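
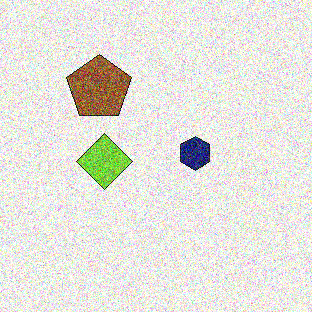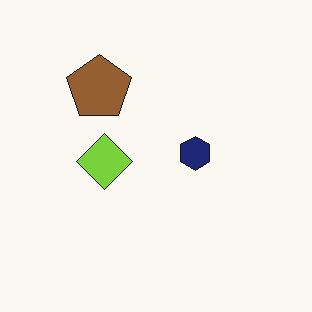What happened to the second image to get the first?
It was degraded with strong gaussian noise.

Random speckle covers the whole image, including the flat background.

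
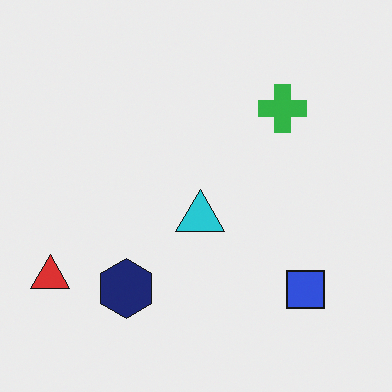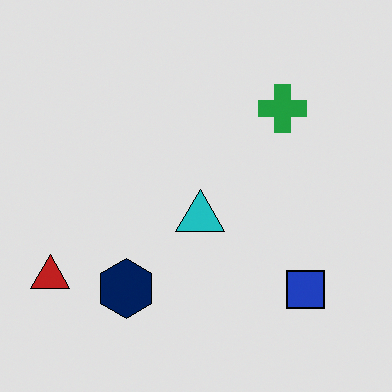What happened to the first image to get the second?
This is the original image moderately posterized.

Each flat color has snapped to a coarser quantized level — most visibly, the near-white background has dropped to a flat grey.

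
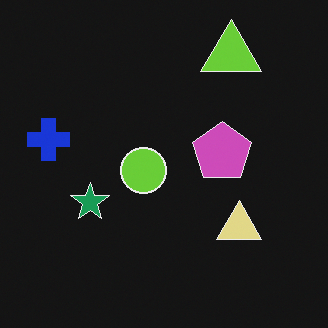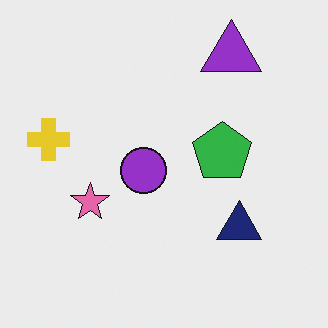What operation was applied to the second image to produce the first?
This is the original image color-inverted (negative).

The light background has become dark and every shape's color is its complement — a photographic negative.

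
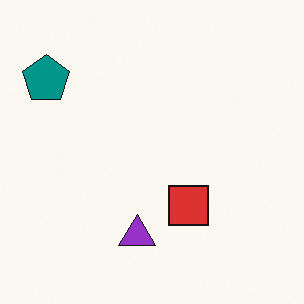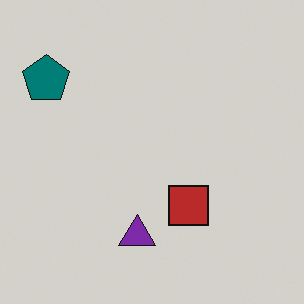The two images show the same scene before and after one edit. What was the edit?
The transformation is: darkened a little.

Every pixel — background and shapes alike — is uniformly darkened.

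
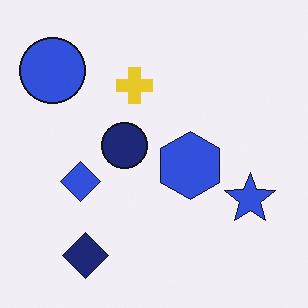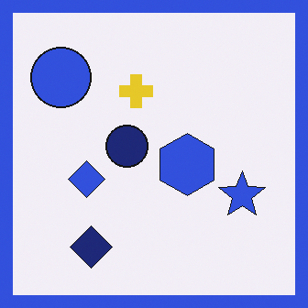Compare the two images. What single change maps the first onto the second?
Framed with a blue border.

A solid blue frame runs around the edge of the second image, with the content slightly shrunk inside it.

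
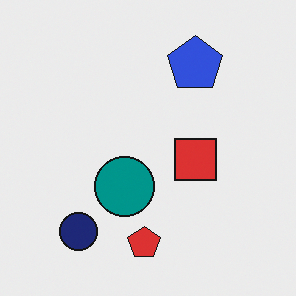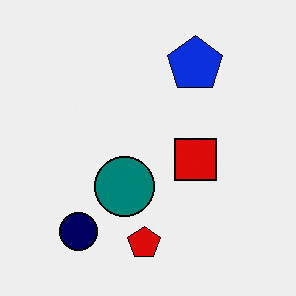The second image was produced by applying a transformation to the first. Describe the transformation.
The image was given slightly increased contrast.

Tones are pushed away from mid-grey across the whole image — a global contrast change.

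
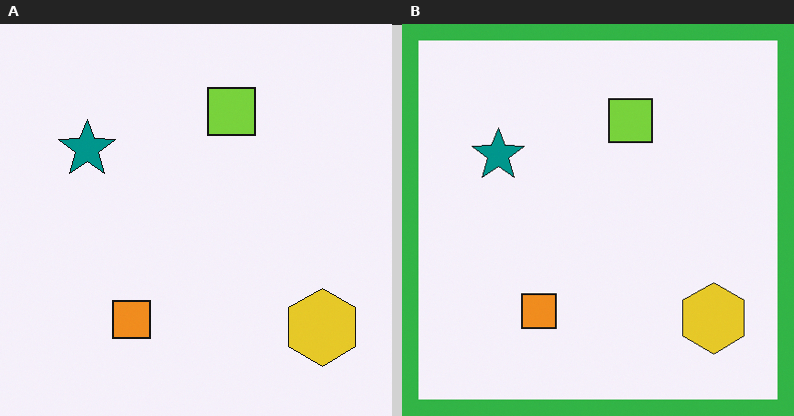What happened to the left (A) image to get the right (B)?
The right (B) image is the left (A) framed with a green border.

A solid green frame runs around the edge of the right (B) image, with the content slightly shrunk inside it.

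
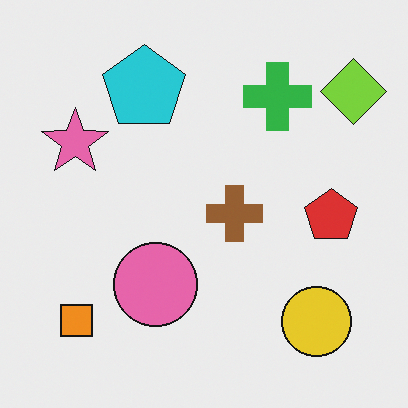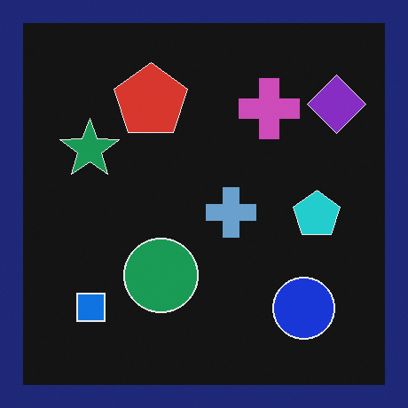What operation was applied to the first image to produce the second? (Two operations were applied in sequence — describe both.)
The image was color-inverted (negative), then framed with a navy border.

The light background has become dark and every shape's color is its complement — a photographic negative. A solid navy frame runs around the edge of the second image, with the content slightly shrunk inside it.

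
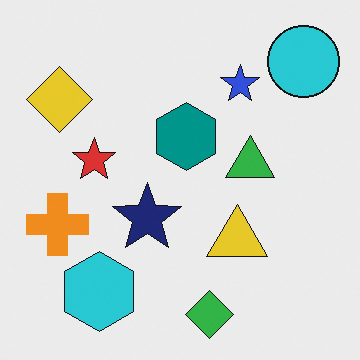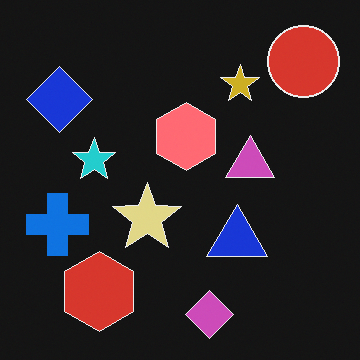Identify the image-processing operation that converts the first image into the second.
The image was color-inverted (negative).

The light background has become dark and every shape's color is its complement — a photographic negative.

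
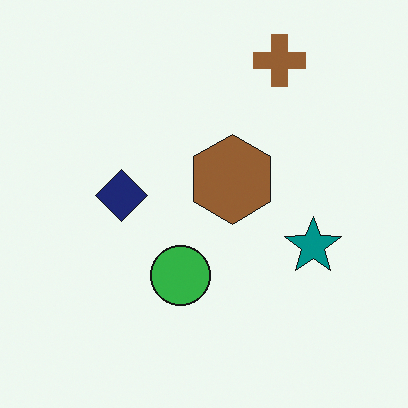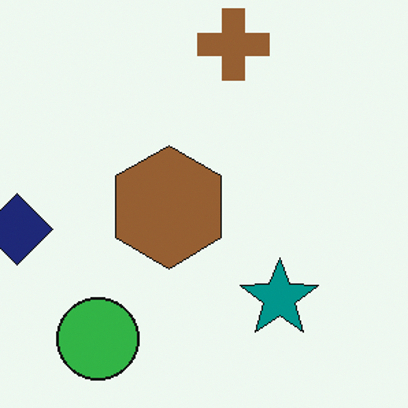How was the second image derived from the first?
The transformation is: cropped to a modestly smaller region and rescaled.

The visible shapes are larger and the field of view is narrower; shapes near the original edges may be partly or wholly outside the frame — a crop-and-rescale.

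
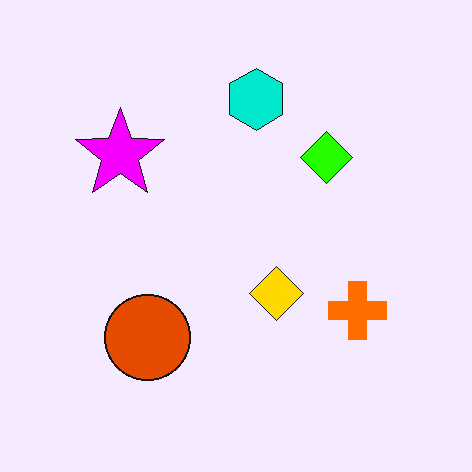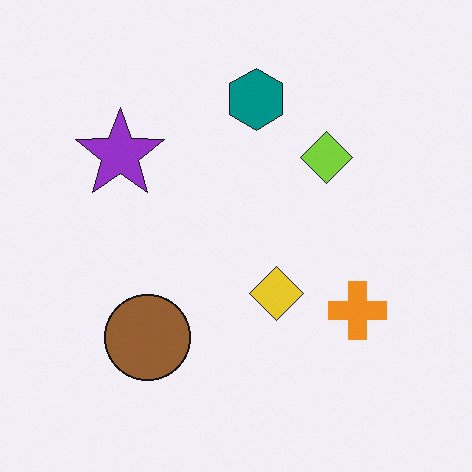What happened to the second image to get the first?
The transformation is: made much more vivid (saturation change).

All colors are more vivid — a global saturation change.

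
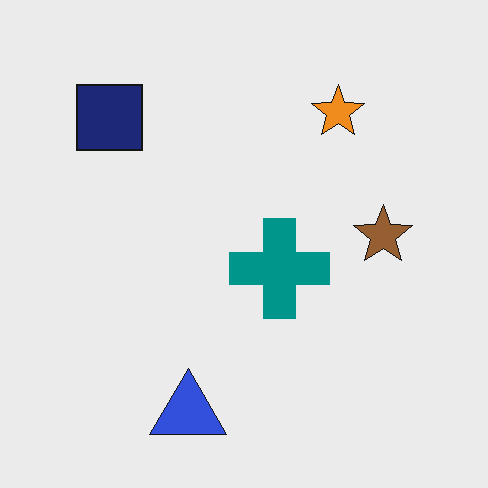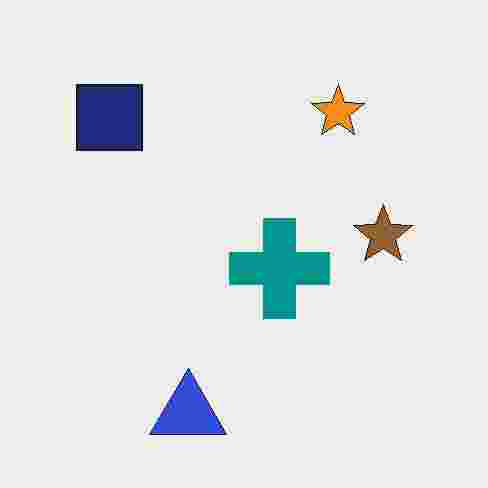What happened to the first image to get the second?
The second image is the first heavily JPEG-compressed with obvious blocking artifacts.

Blocky 8×8 compression artifacts appear around shape edges and the flat background shows ringing — characteristic JPEG degradation.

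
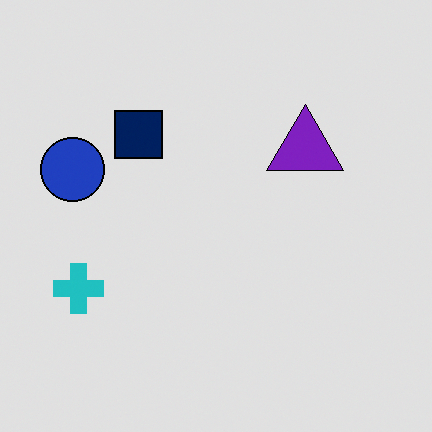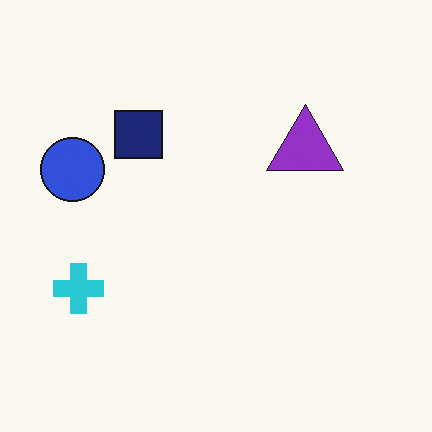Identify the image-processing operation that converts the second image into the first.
The transformation is: posterized to a reduced palette.

Each flat color has snapped to a coarser quantized level — most visibly, the near-white background has dropped to a flat grey.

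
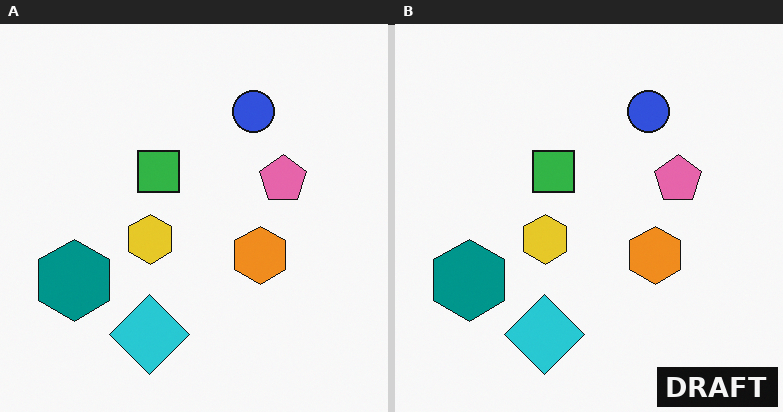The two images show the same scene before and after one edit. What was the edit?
The image was watermarked with the text "DRAFT" in the lower-right corner.

A dark label reading "DRAFT" appears in the lower-right corner.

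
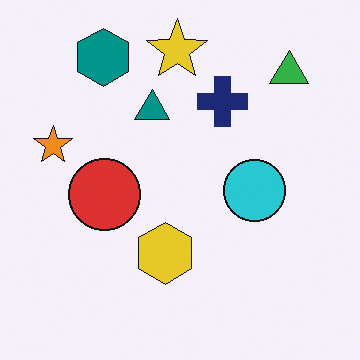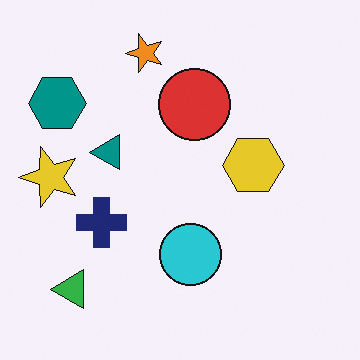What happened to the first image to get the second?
The image was transposed (reflected across the top-left ↔ bottom-right diagonal).

Shapes have swapped their row and column positions — what was in the top-right is now in the bottom-left — a diagonal reflection.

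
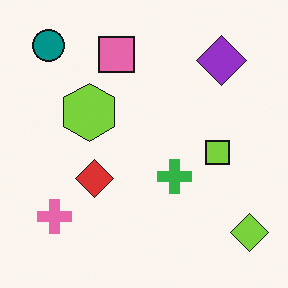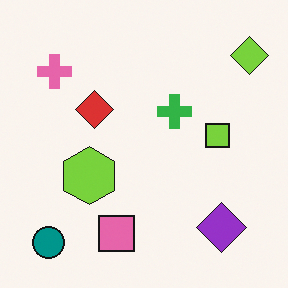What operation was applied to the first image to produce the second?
The image was flipped vertically (top ↔ bottom).

The teal circle is in the top-left of the first image and the bottom-left of the second — shapes on opposite sides of the horizontal midline have swapped in a mirror flip.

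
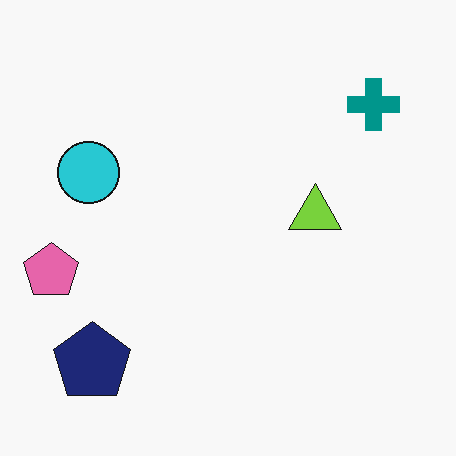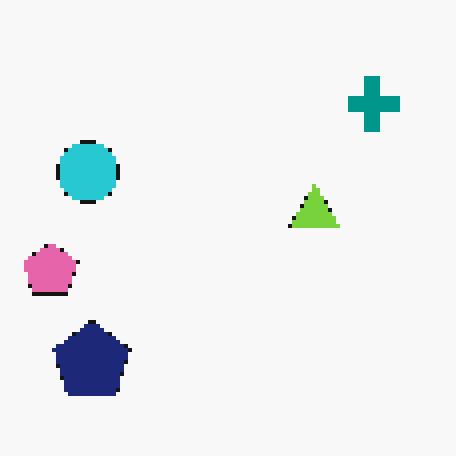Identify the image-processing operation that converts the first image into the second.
The second image is the first mildly pixelated.

Shapes are reduced to large square blocks; fine edges and outlines are lost — a downscale-then-upscale (mosaic) effect.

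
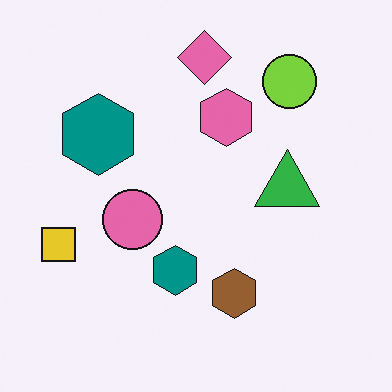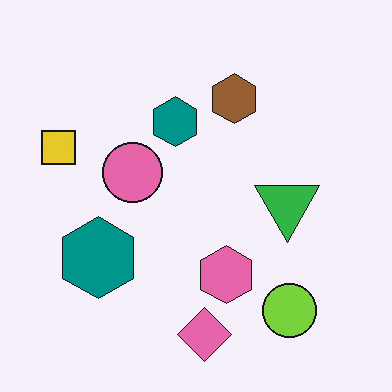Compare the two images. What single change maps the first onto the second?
Flipped vertically (top ↔ bottom).

The pink diamond is in the top of the first image and the bottom of the second — shapes on opposite sides of the horizontal midline have swapped in a mirror flip.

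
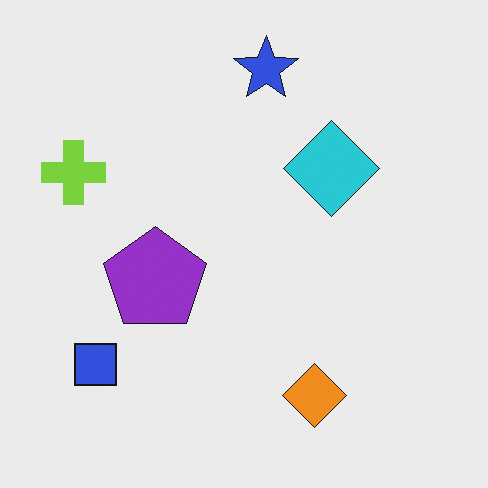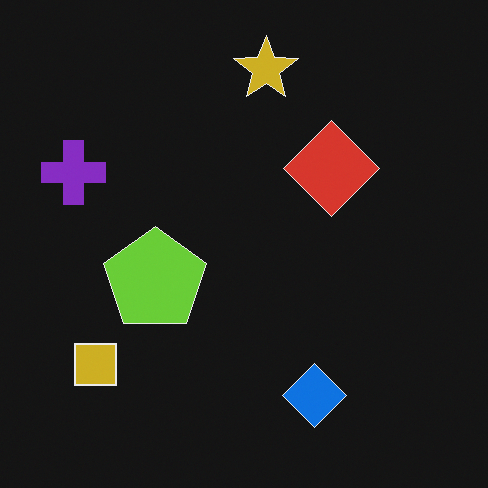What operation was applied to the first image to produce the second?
The transformation is: color-inverted (negative).

The light background has become dark and every shape's color is its complement — a photographic negative.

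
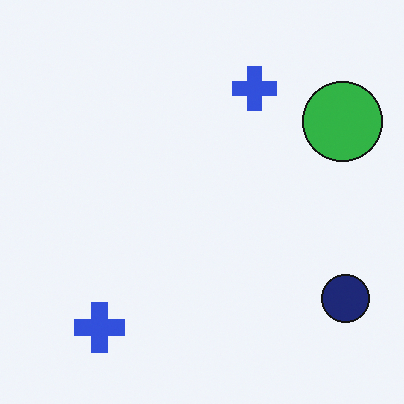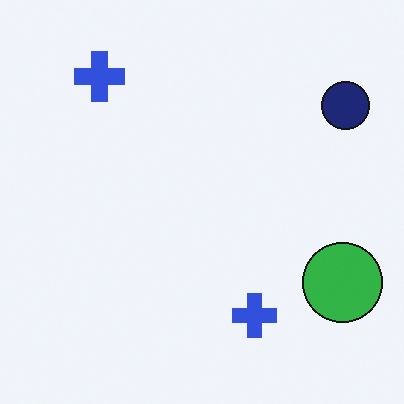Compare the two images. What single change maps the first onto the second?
The second image is the first flipped vertically (top ↔ bottom).

The navy circle is in the bottom-right of the first image and the top-right of the second — shapes on opposite sides of the horizontal midline have swapped in a mirror flip.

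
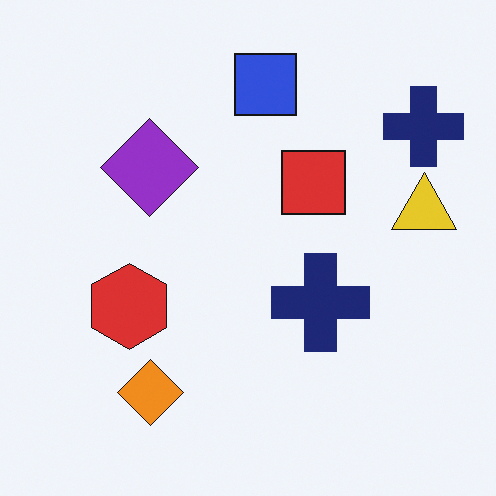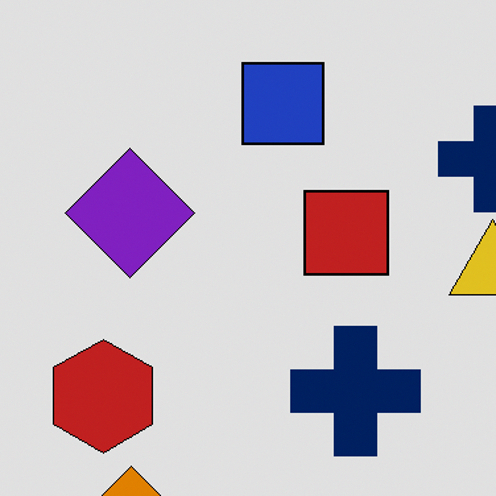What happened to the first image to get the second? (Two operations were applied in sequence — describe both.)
Posterized to a reduced palette, then cropped to a modestly smaller region and rescaled.

Each flat color has snapped to a coarser quantized level — most visibly, the near-white background has dropped to a flat grey. The visible shapes are larger and the field of view is narrower; shapes near the original edges may be partly or wholly outside the frame — a crop-and-rescale.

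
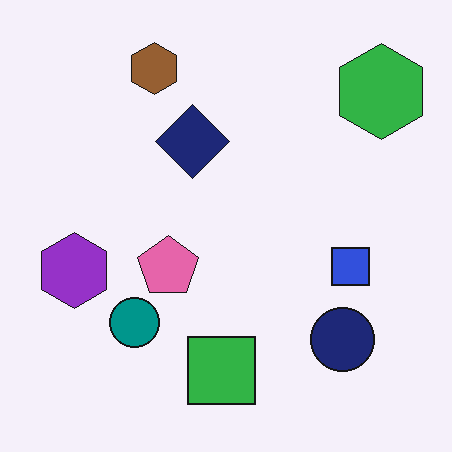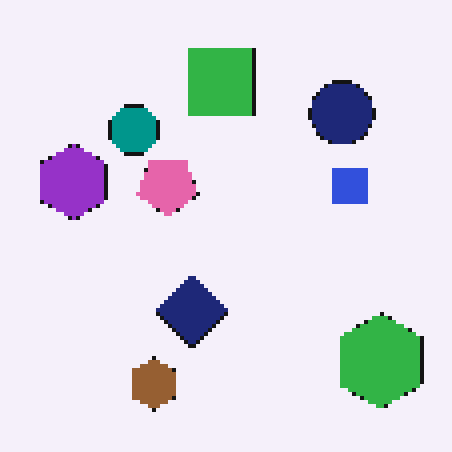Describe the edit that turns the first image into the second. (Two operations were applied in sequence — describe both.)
The transformation is: mildly pixelated, then flipped vertically (top ↔ bottom).

Shapes are reduced to large square blocks; fine edges and outlines are lost — a downscale-then-upscale (mosaic) effect. The brown hexagon is in the top of the first image and the bottom of the second — shapes on opposite sides of the horizontal midline have swapped in a mirror flip.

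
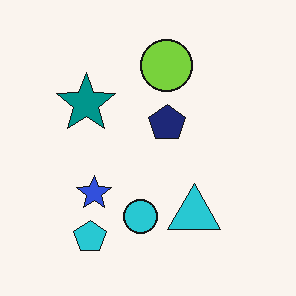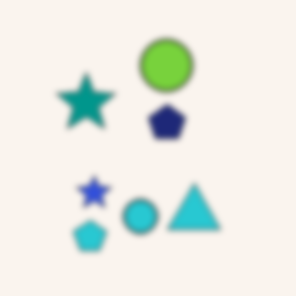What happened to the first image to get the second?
The transformation is: noticeably gaussian-blurred.

Shape edges and outlines are uniformly softened across the whole image.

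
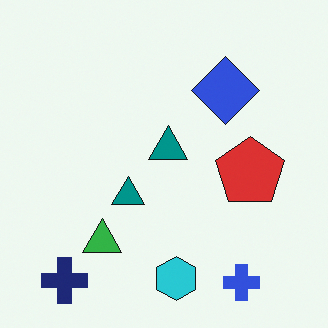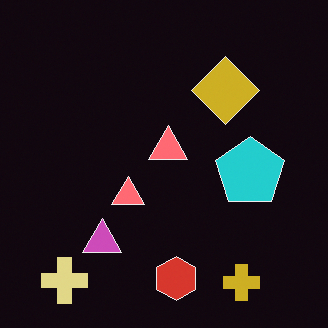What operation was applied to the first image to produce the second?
The image was color-inverted (negative).

The light background has become dark and every shape's color is its complement — a photographic negative.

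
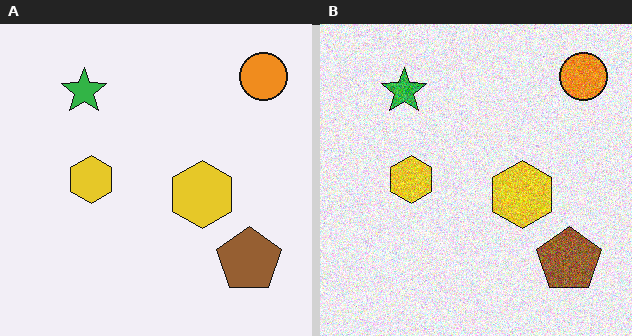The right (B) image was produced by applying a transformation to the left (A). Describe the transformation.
It was degraded with a thick layer of grain.

Random speckle covers the whole image, including the flat background.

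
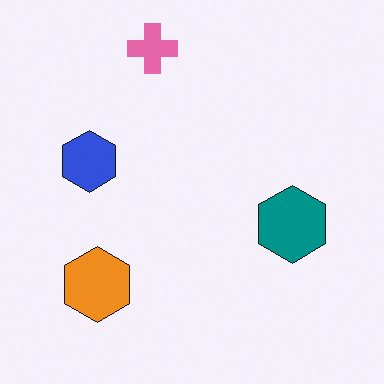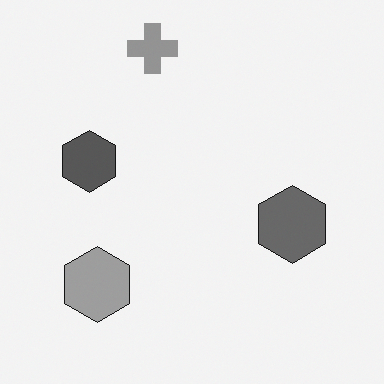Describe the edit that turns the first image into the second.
The transformation is: converted to grayscale.

All color is removed — every shape is now a shade of grey.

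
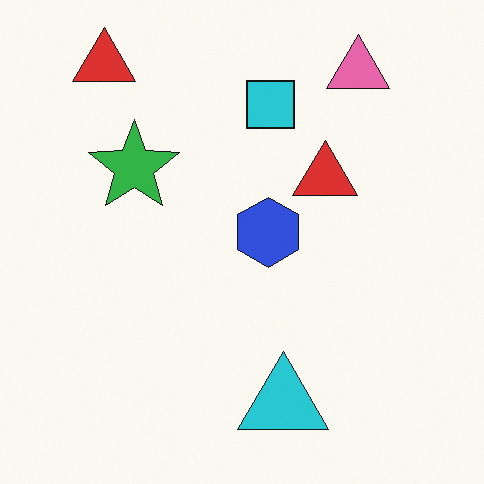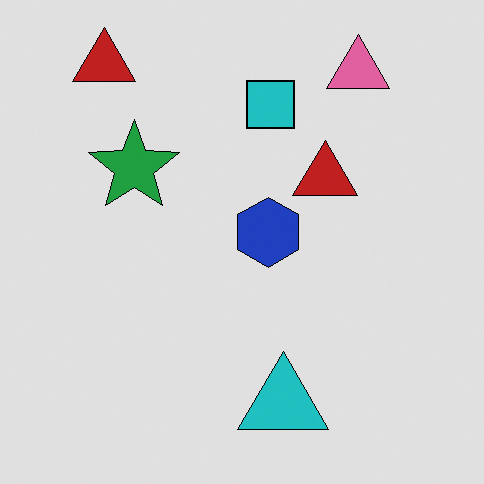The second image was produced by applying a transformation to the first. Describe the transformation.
It was posterized to a reduced palette.

Each flat color has snapped to a coarser quantized level — most visibly, the near-white background has dropped to a flat grey.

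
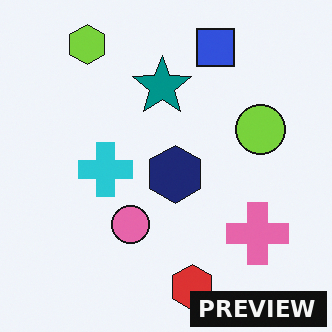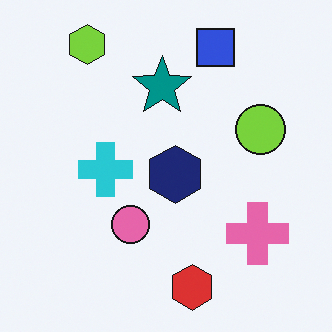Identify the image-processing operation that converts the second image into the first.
Watermarked with the text "PREVIEW" in the lower-right corner.

A dark label reading "PREVIEW" appears in the lower-right corner.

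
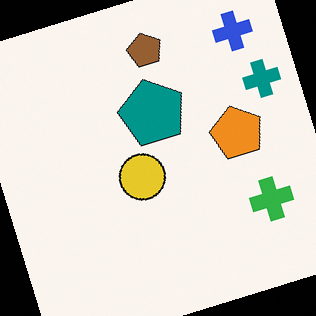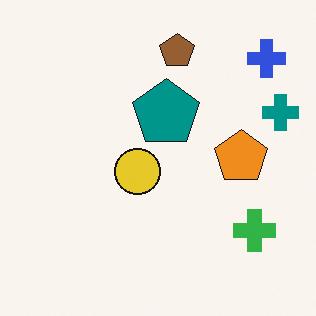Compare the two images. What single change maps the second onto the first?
This is the original image rotated counter-clockwise by a clearly visible amount.

Every shape is tilted by the same angle and the image corners show triangular fill wedges — a whole-image rotation by a non-right angle.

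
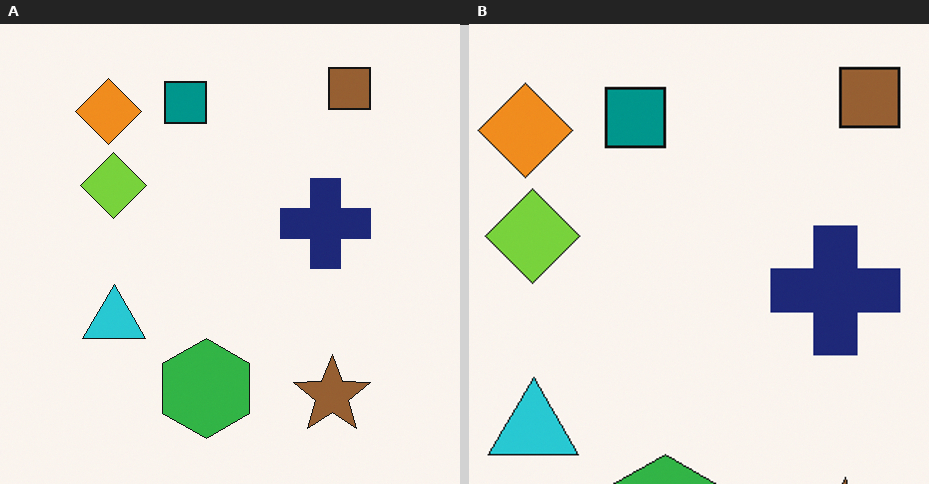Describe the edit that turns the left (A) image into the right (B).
This is the original image cropped to a modestly smaller region and rescaled.

The visible shapes are larger and the field of view is narrower; shapes near the original edges may be partly or wholly outside the frame — a crop-and-rescale.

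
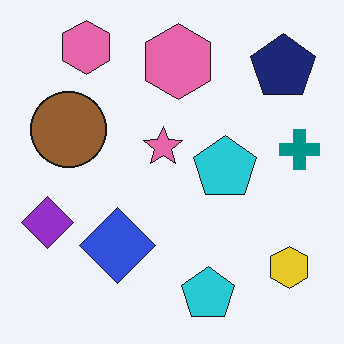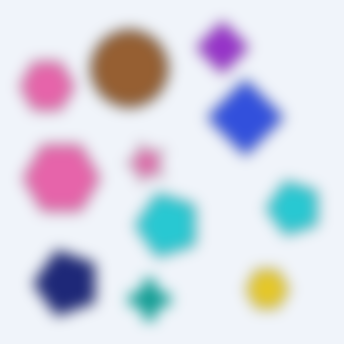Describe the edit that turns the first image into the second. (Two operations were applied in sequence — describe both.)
It was transposed (reflected across the top-left ↔ bottom-right diagonal), then heavily blurred.

Shapes have swapped their row and column positions — what was in the top-right is now in the bottom-left — a diagonal reflection. Shape edges and outlines are uniformly softened across the whole image.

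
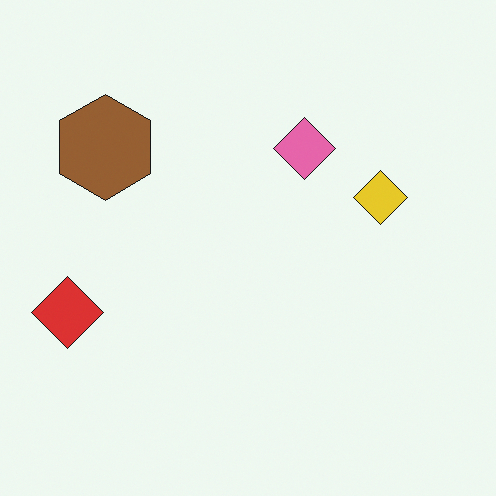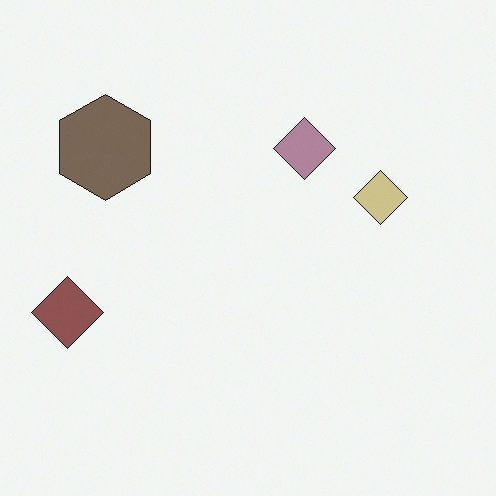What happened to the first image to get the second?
It was heavily desaturated.

All colors are more muted and greyish — a global saturation change.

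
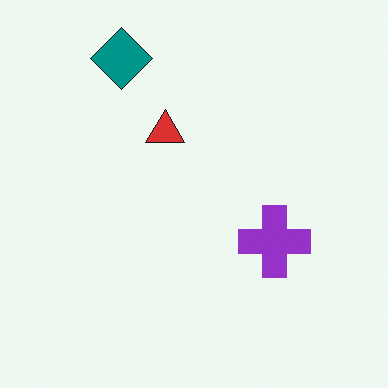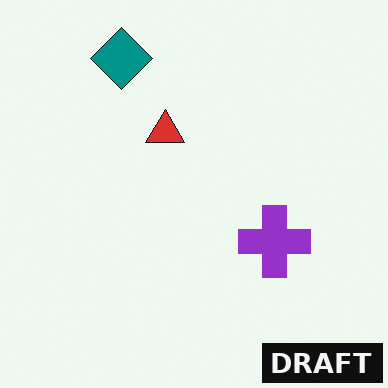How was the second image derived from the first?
The second image is the first watermarked with the text "DRAFT" in the lower-right corner.

A dark label reading "DRAFT" appears in the lower-right corner.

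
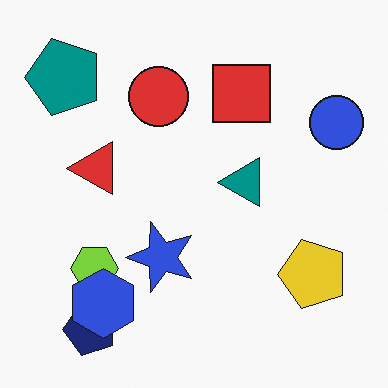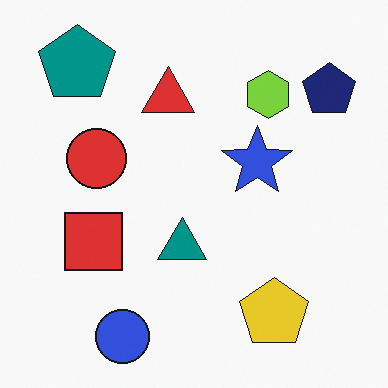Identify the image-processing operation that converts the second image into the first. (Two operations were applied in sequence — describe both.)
Transposed (reflected across the top-left ↔ bottom-right diagonal), then overlaid with an additional blue hexagon.

Shapes have swapped their row and column positions — what was in the top-right is now in the bottom-left — a diagonal reflection. A blue hexagon appears in the first image that is absent from the second.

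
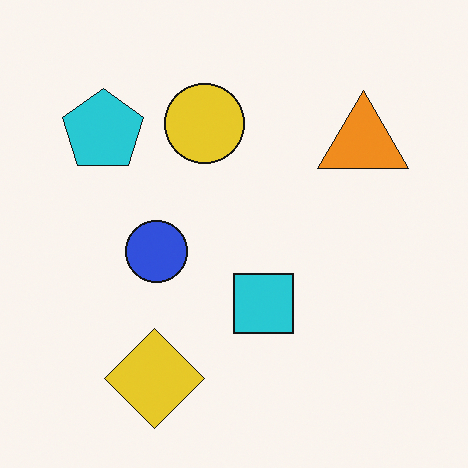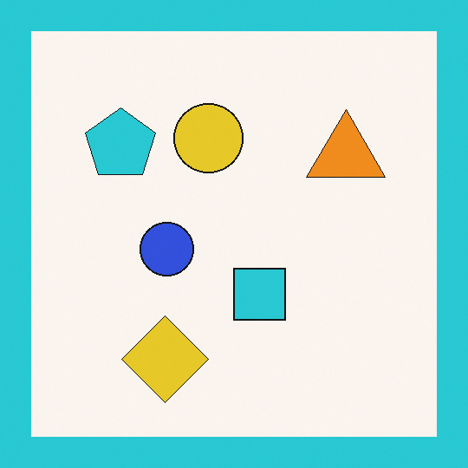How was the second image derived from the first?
The second image is the first framed with a cyan border.

A solid cyan frame runs around the edge of the second image, with the content slightly shrunk inside it.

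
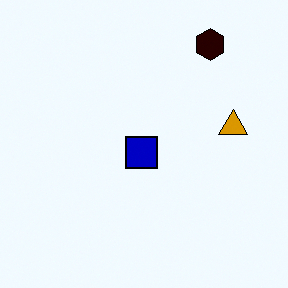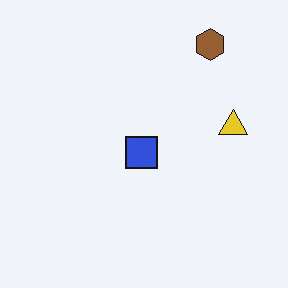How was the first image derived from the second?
This is the original image boosted in contrast.

Tones are pushed away from mid-grey across the whole image — a global contrast change.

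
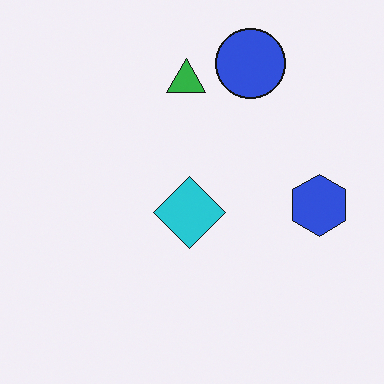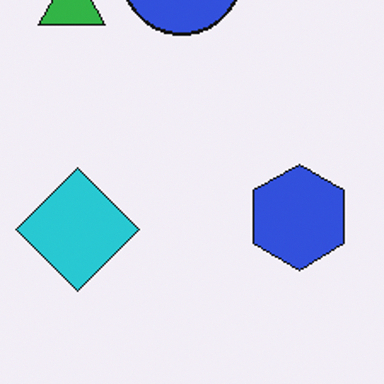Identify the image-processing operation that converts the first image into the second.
The transformation is: cropped to a noticeably smaller region and rescaled.

The visible shapes are larger and the field of view is narrower; shapes near the original edges may be partly or wholly outside the frame — a crop-and-rescale.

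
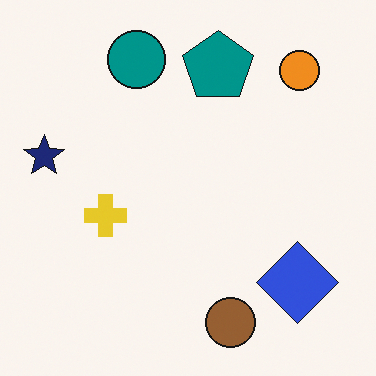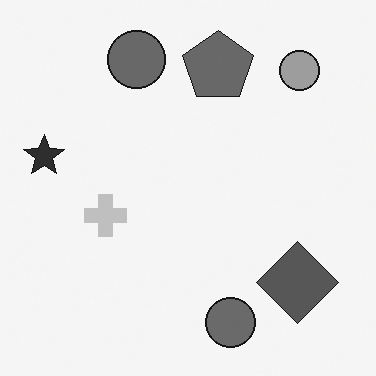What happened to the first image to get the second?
The image was converted to grayscale.

All color is removed — every shape is now a shade of grey.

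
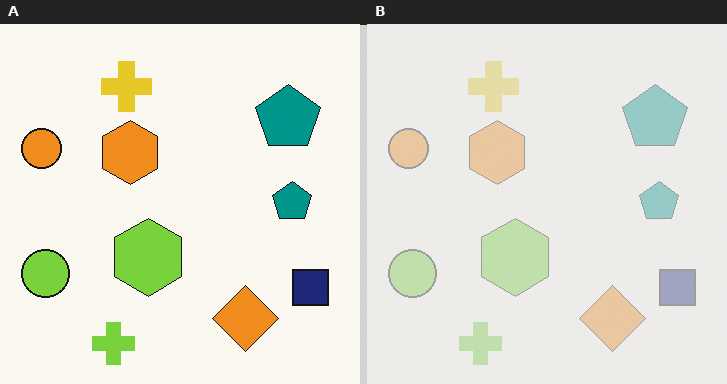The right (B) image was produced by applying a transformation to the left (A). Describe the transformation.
Given much lower contrast.

Tones are pushed toward mid-grey across the whole image — a global contrast change.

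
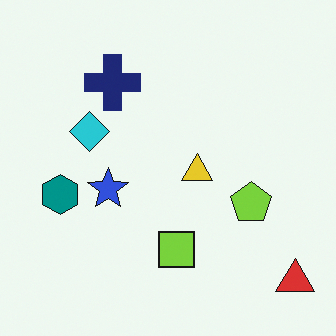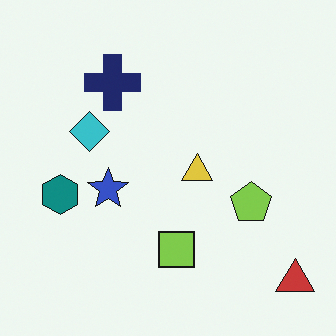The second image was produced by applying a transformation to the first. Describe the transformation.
The transformation is: slightly desaturated.

All colors are more muted and greyish — a global saturation change.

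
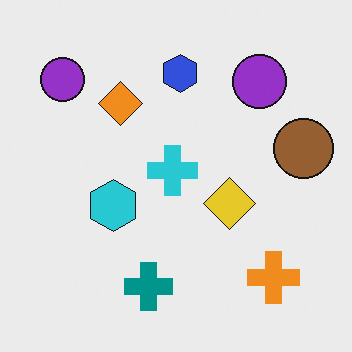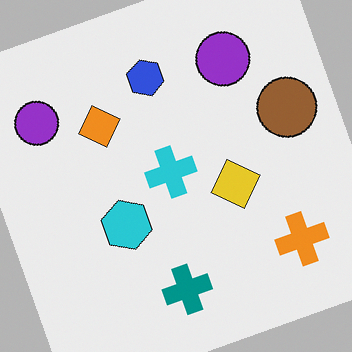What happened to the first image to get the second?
This is the original image rotated counter-clockwise by a moderate amount.

Every shape is tilted by the same angle and the image corners show triangular fill wedges — a whole-image rotation by a non-right angle.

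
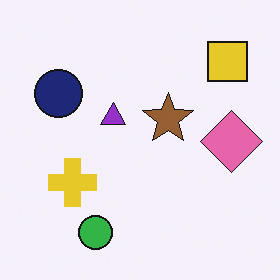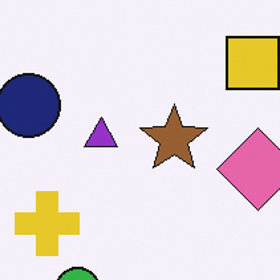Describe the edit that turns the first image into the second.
The transformation is: cropped to a modestly smaller region and rescaled.

The visible shapes are larger and the field of view is narrower; shapes near the original edges may be partly or wholly outside the frame — a crop-and-rescale.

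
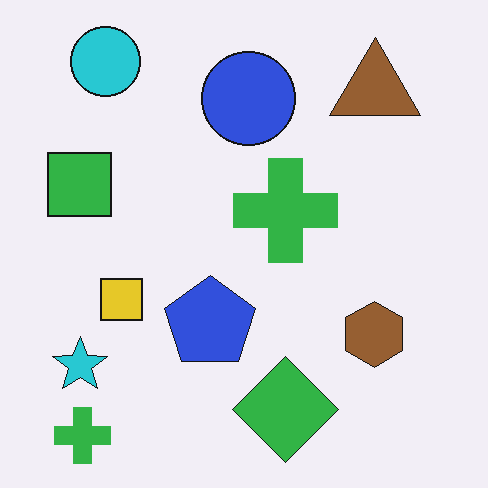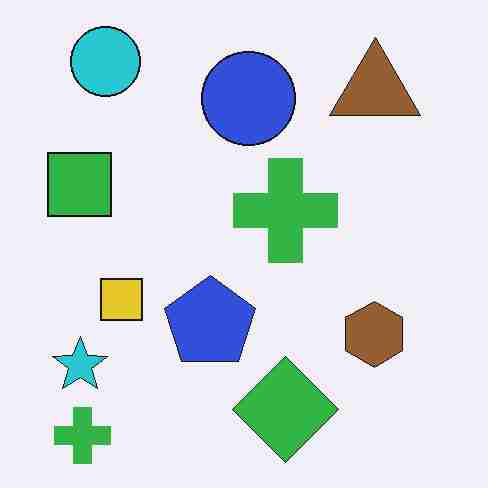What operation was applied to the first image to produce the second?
The second image is the first heavily JPEG-compressed with obvious blocking artifacts.

Blocky 8×8 compression artifacts appear around shape edges and the flat background shows ringing — characteristic JPEG degradation.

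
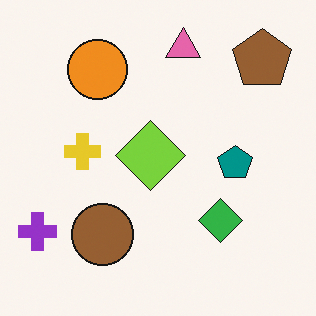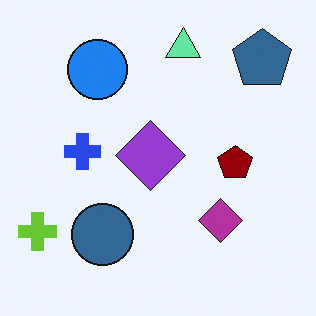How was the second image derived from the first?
This is the original image hue-shifted through roughly half the color wheel.

Every shape's color has rotated by the same amount around the hue wheel — a uniform hue shift.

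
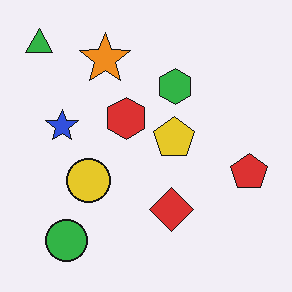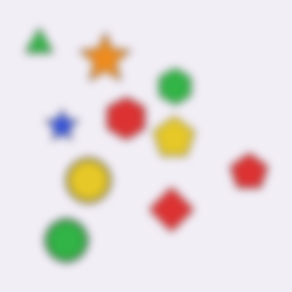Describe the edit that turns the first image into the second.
It was moderately blurred.

Shape edges and outlines are uniformly softened across the whole image.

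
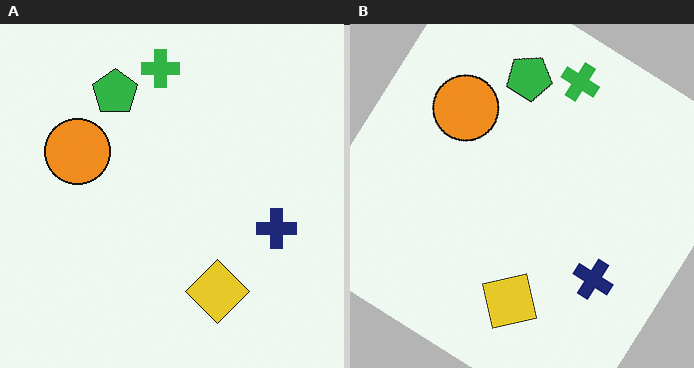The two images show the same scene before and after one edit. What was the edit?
The image was rotated clockwise by a large amount — several tens of degrees.

Every shape is tilted by the same angle and the image corners show triangular fill wedges — a whole-image rotation by a non-right angle.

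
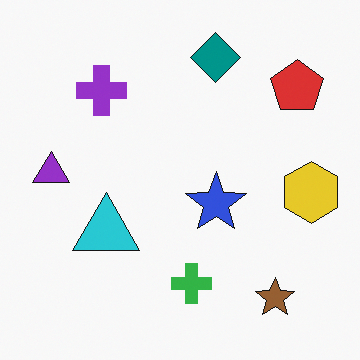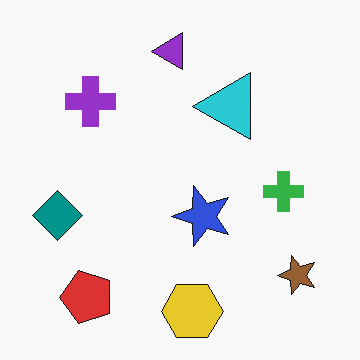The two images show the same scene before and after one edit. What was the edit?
Transposed (reflected across the top-left ↔ bottom-right diagonal).

Shapes have swapped their row and column positions — what was in the top-right is now in the bottom-left — a diagonal reflection.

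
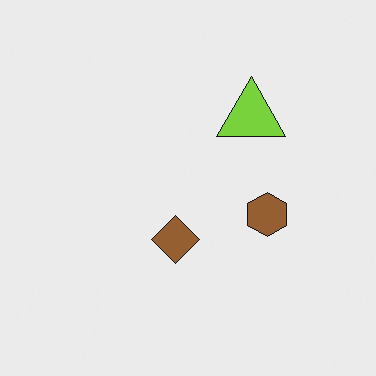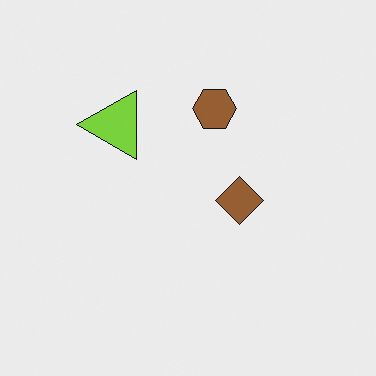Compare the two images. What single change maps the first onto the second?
Rotated 90° counter-clockwise.

The lime triangle sits in the top-right of the first image and the top-left of the second — consistent with a whole-image 90° counter-clockwise rotation.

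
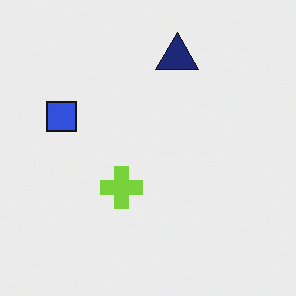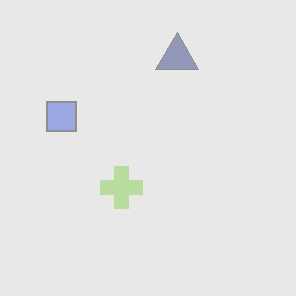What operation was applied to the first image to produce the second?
The image was washed out (contrast reduced).

Tones are pushed toward mid-grey across the whole image — a global contrast change.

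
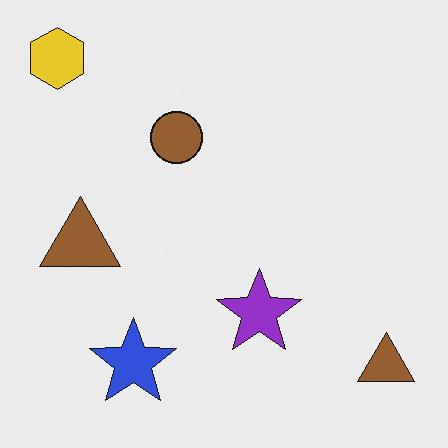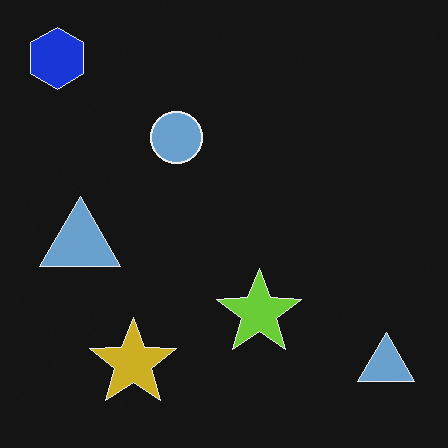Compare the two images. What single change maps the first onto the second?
The second image is the first color-inverted (negative).

The light background has become dark and every shape's color is its complement — a photographic negative.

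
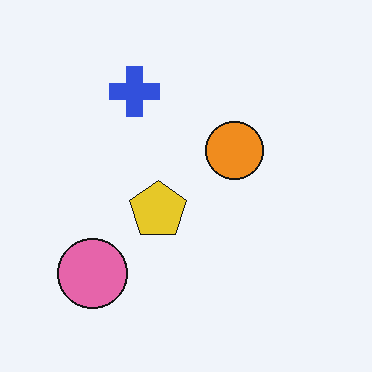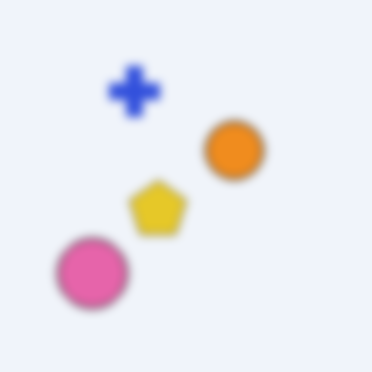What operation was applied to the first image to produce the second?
Moderately blurred.

Shape edges and outlines are uniformly softened across the whole image.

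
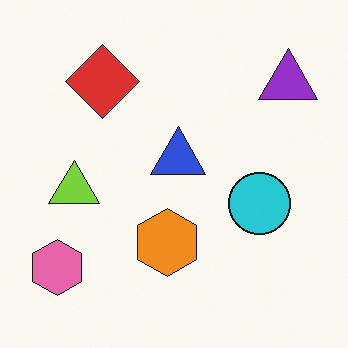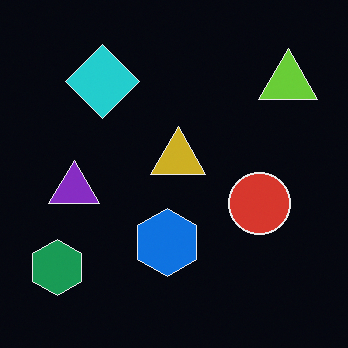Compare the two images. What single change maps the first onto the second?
Color-inverted (negative).

The light background has become dark and every shape's color is its complement — a photographic negative.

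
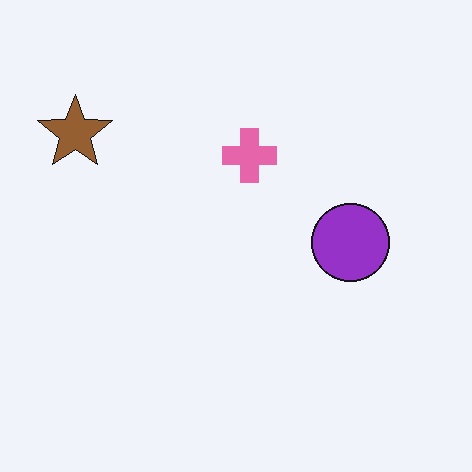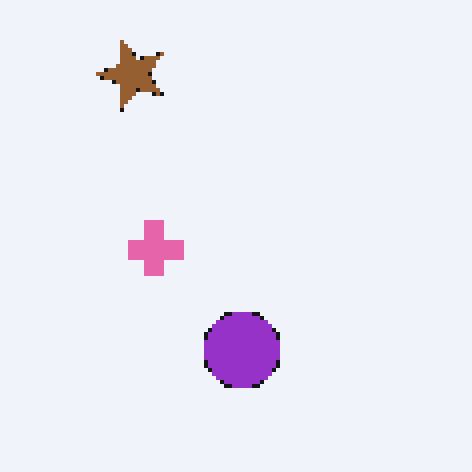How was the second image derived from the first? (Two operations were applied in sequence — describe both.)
The second image is the first mildly pixelated, then transposed (reflected across the top-left ↔ bottom-right diagonal).

Shapes are reduced to large square blocks; fine edges and outlines are lost — a downscale-then-upscale (mosaic) effect. Shapes have swapped their row and column positions — what was in the top-right is now in the bottom-left — a diagonal reflection.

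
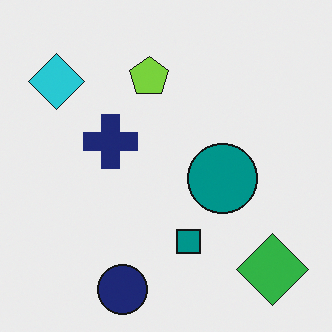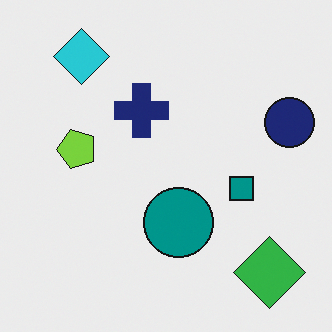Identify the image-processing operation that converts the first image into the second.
It was transposed (reflected across the top-left ↔ bottom-right diagonal).

Shapes have swapped their row and column positions — what was in the top-right is now in the bottom-left — a diagonal reflection.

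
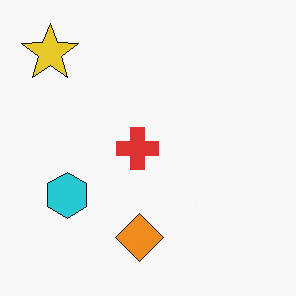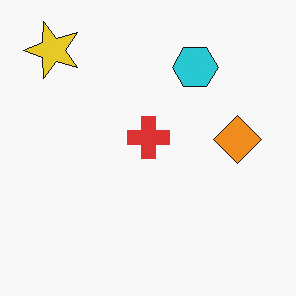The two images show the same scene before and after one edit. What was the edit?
It was transposed (reflected across the top-left ↔ bottom-right diagonal).

Shapes have swapped their row and column positions — what was in the top-right is now in the bottom-left — a diagonal reflection.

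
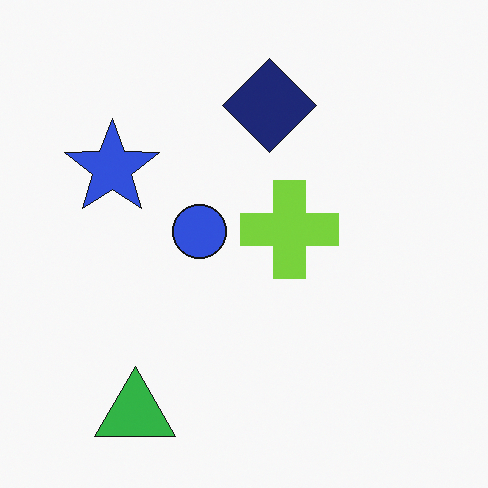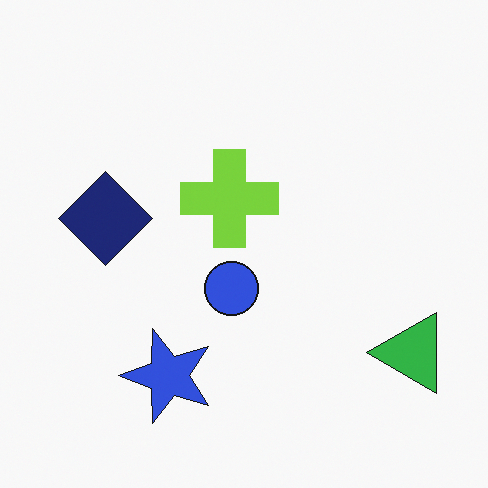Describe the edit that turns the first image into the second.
This is the original image rotated 90° counter-clockwise.

The green triangle sits in the bottom-left of the first image and the bottom-right of the second — consistent with a whole-image 90° counter-clockwise rotation.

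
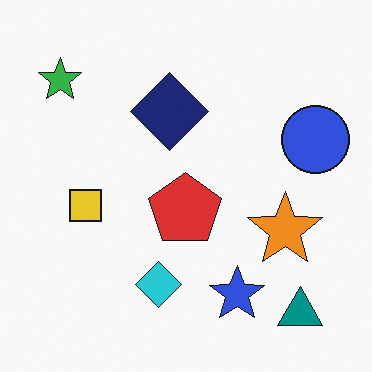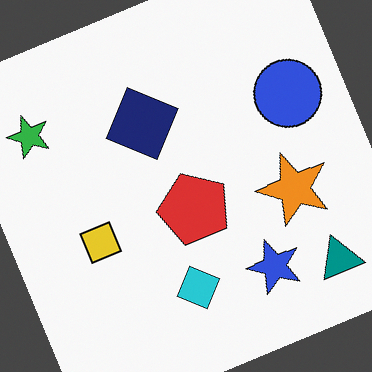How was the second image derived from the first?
Rotated counter-clockwise by a moderate amount.

Every shape is tilted by the same angle and the image corners show triangular fill wedges — a whole-image rotation by a non-right angle.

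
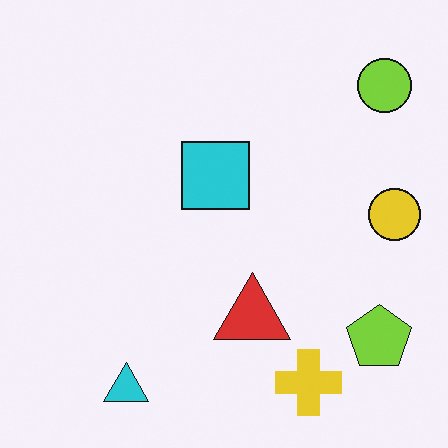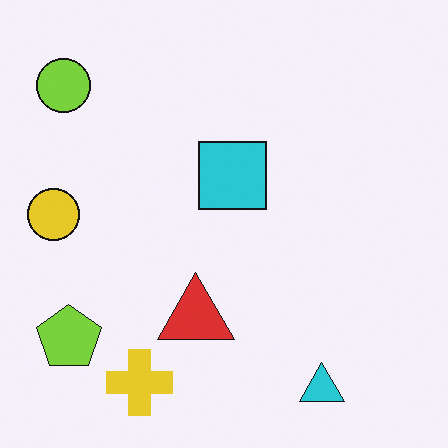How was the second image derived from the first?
Flipped horizontally (left ↔ right).

The yellow circle is in the right of the first image and the left of the second — shapes on opposite sides of the vertical midline have swapped in a mirror flip.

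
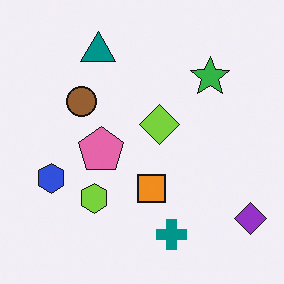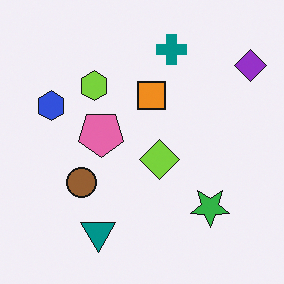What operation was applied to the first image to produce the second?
Flipped vertically (top ↔ bottom).

The teal cross is in the bottom of the first image and the top of the second — shapes on opposite sides of the horizontal midline have swapped in a mirror flip.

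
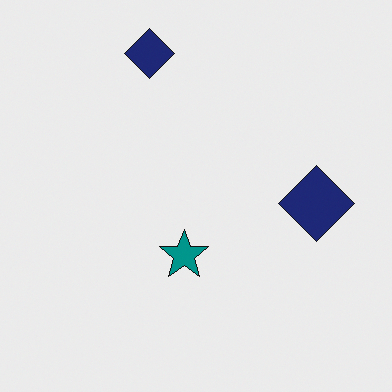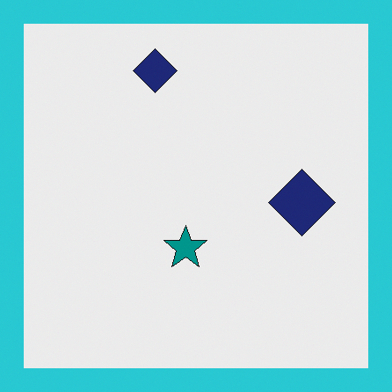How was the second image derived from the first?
The image was framed with a cyan border.

A solid cyan frame runs around the edge of the second image, with the content slightly shrunk inside it.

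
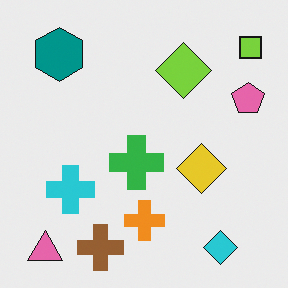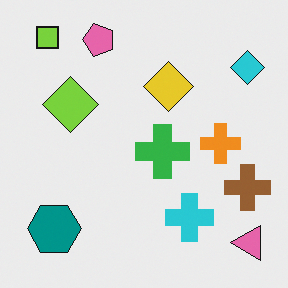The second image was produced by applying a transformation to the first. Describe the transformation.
The transformation is: rotated 90° counter-clockwise.

The pink triangle sits in the bottom-left of the first image and the bottom-right of the second — consistent with a whole-image 90° counter-clockwise rotation.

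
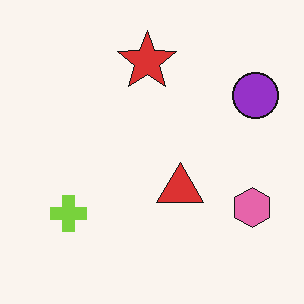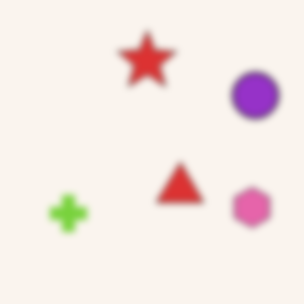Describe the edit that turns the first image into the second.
The transformation is: moderately blurred.

Shape edges and outlines are uniformly softened across the whole image.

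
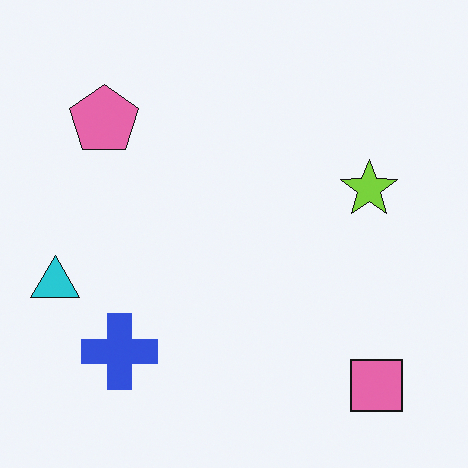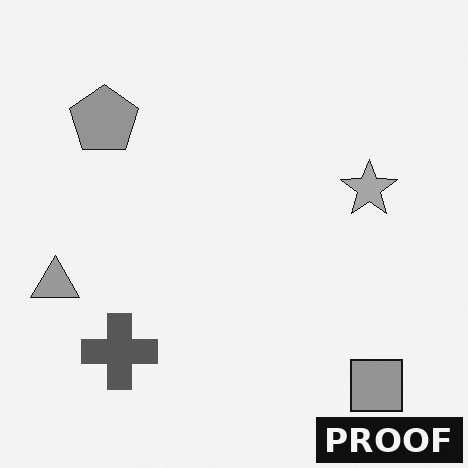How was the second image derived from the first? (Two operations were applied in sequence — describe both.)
It was converted to grayscale, then watermarked with the text "PROOF" in the lower-right corner.

All color is removed — every shape is now a shade of grey. A dark label reading "PROOF" appears in the lower-right corner.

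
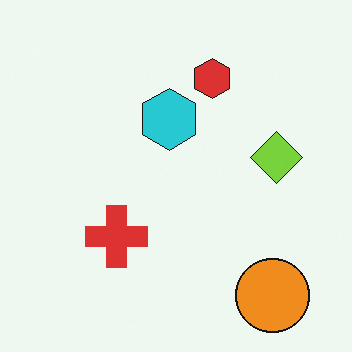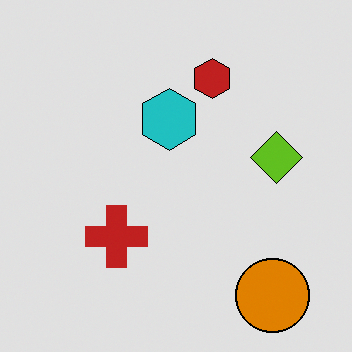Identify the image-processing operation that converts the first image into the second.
The second image is the first moderately posterized.

Each flat color has snapped to a coarser quantized level — most visibly, the near-white background has dropped to a flat grey.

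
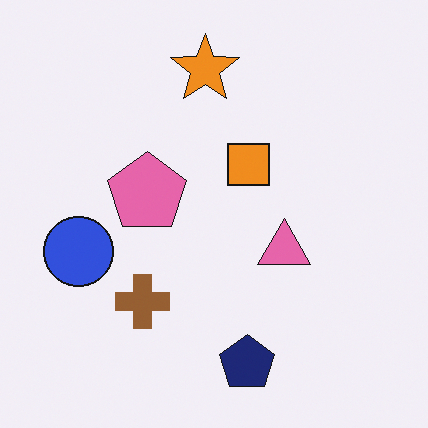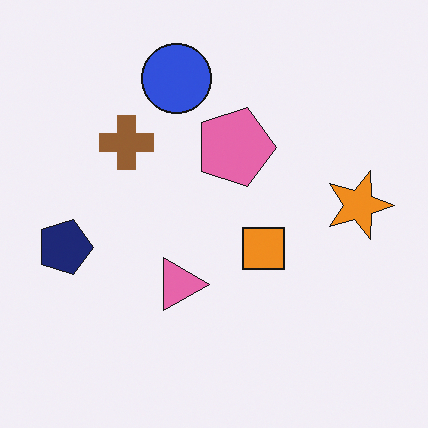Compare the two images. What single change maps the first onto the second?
The image was rotated 90° clockwise.

The navy pentagon sits in the bottom of the first image and the left of the second — consistent with a whole-image 90° clockwise rotation.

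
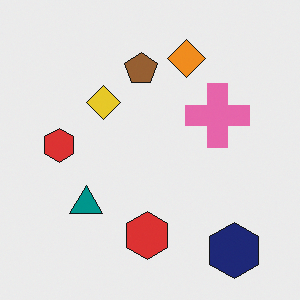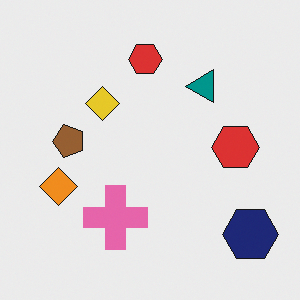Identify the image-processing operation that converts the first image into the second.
It was transposed (reflected across the top-left ↔ bottom-right diagonal).

Shapes have swapped their row and column positions — what was in the top-right is now in the bottom-left — a diagonal reflection.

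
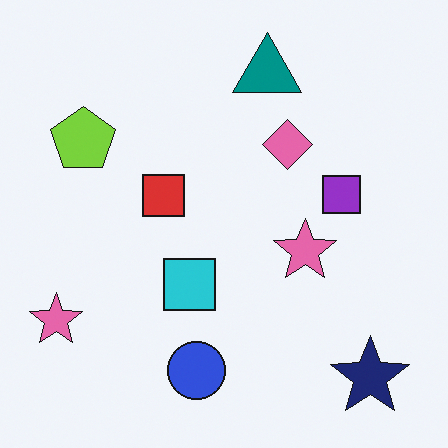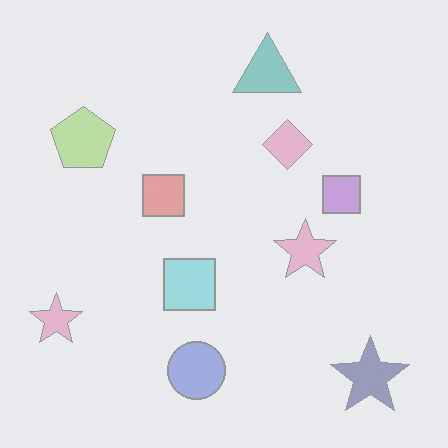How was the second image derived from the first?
The transformation is: washed out (contrast reduced).

Tones are pushed toward mid-grey across the whole image — a global contrast change.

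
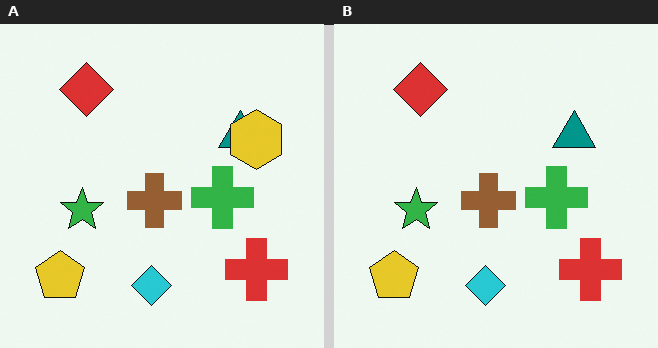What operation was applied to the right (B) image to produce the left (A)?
Overlaid with an additional yellow hexagon.

A yellow hexagon appears in the left (A) image that is absent from the right (B).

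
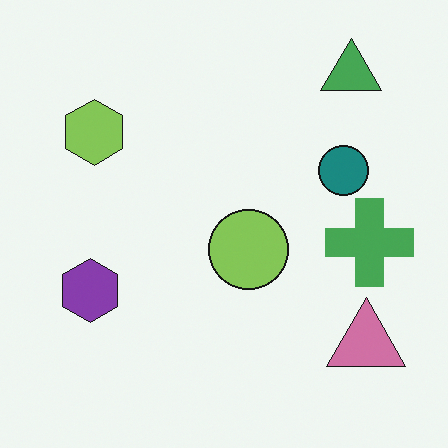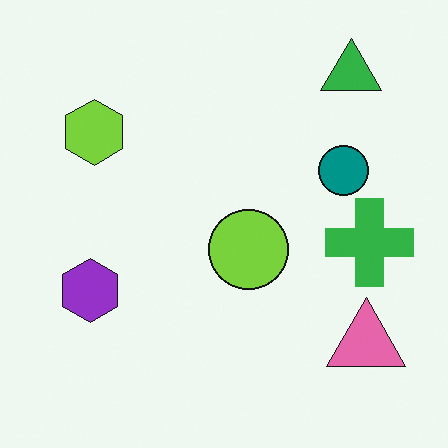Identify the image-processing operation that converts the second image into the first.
The transformation is: slightly desaturated.

All colors are more muted and greyish — a global saturation change.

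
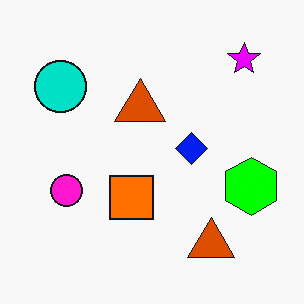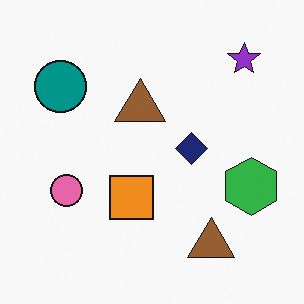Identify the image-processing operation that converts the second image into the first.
The image was made much more vivid (saturation change).

All colors are more vivid — a global saturation change.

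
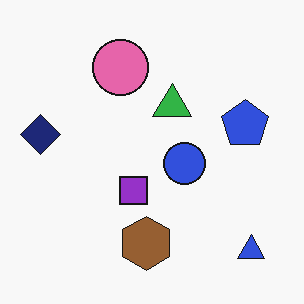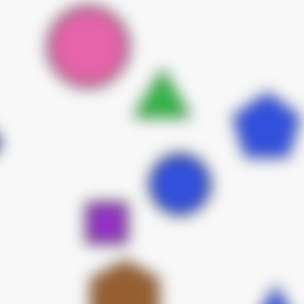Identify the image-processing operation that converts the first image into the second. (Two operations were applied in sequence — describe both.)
This is the original image heavily blurred, then cropped slightly and scaled back up.

Shape edges and outlines are uniformly softened across the whole image. The visible shapes are larger and the field of view is narrower; shapes near the original edges may be partly or wholly outside the frame — a crop-and-rescale.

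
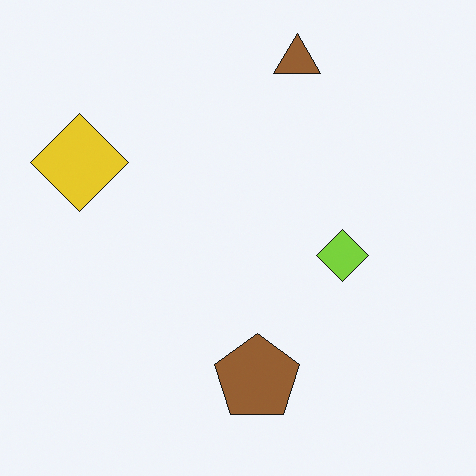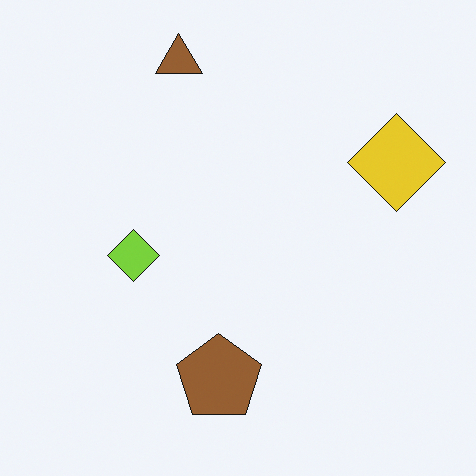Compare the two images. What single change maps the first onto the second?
The transformation is: flipped horizontally (left ↔ right).

The yellow diamond is in the left of the first image and the right of the second — shapes on opposite sides of the vertical midline have swapped in a mirror flip.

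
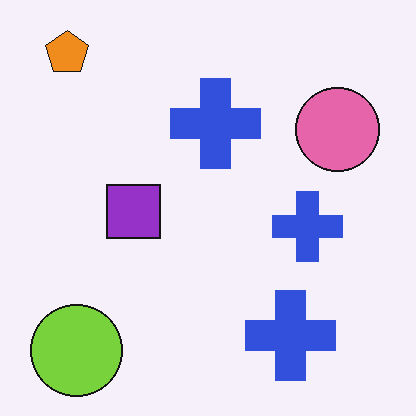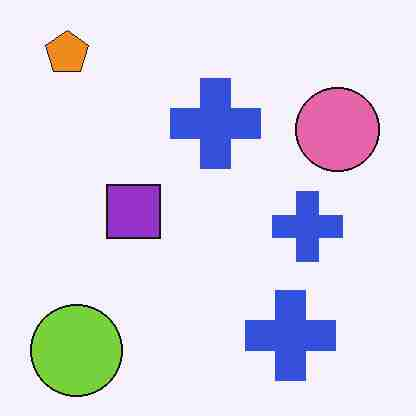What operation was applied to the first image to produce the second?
The transformation is: heavily JPEG-compressed with obvious blocking artifacts.

Blocky 8×8 compression artifacts appear around shape edges and the flat background shows ringing — characteristic JPEG degradation.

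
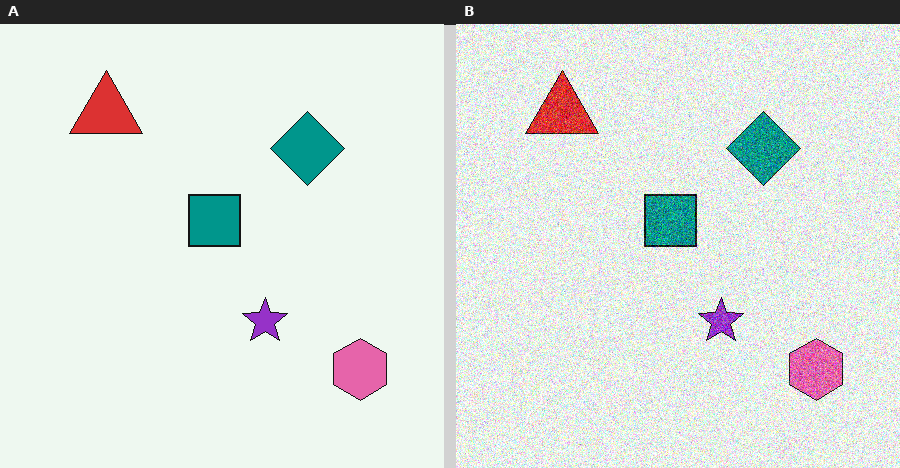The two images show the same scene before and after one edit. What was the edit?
Degraded with strong gaussian noise.

Random speckle covers the whole image, including the flat background.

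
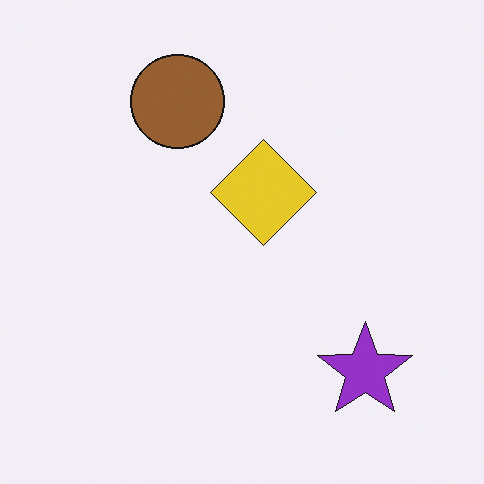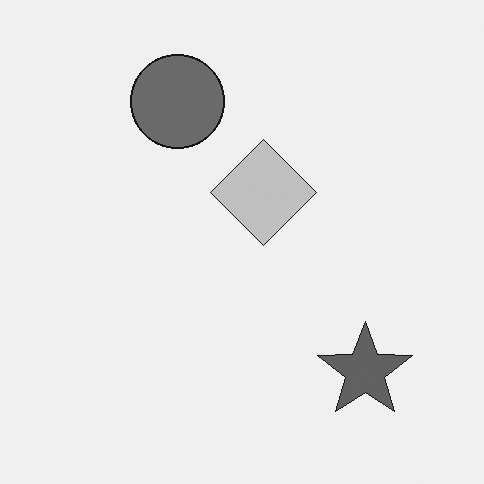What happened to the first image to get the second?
This is the original image converted to grayscale.

All color is removed — every shape is now a shade of grey.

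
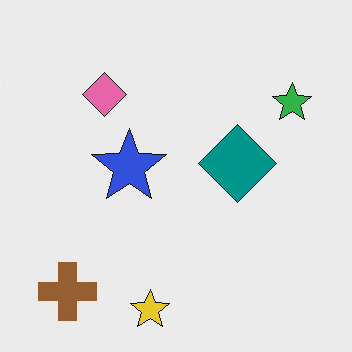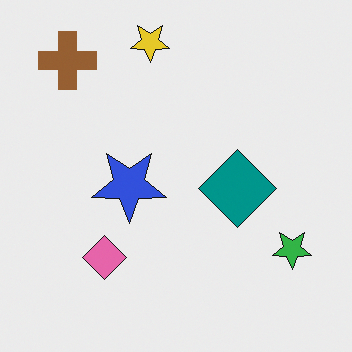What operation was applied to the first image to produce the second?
This is the original image flipped vertically (top ↔ bottom).

The yellow star is in the bottom of the first image and the top of the second — shapes on opposite sides of the horizontal midline have swapped in a mirror flip.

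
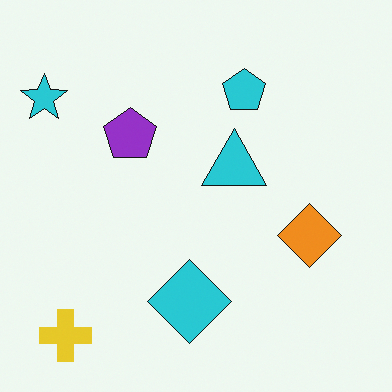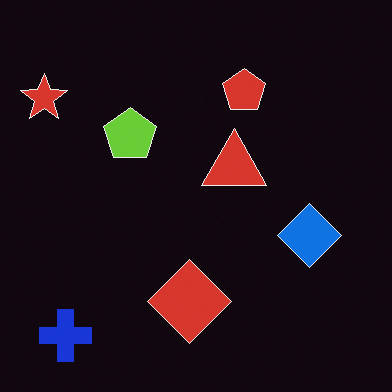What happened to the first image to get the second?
This is the original image color-inverted (negative).

The light background has become dark and every shape's color is its complement — a photographic negative.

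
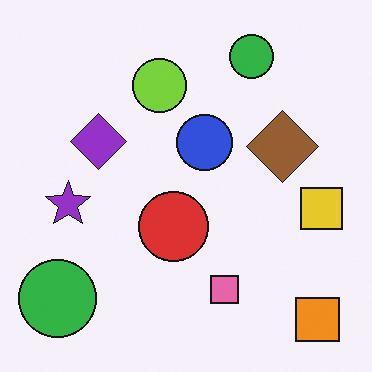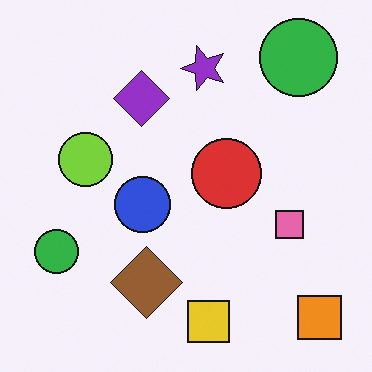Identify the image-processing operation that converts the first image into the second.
This is the original image transposed (reflected across the top-left ↔ bottom-right diagonal).

Shapes have swapped their row and column positions — what was in the top-right is now in the bottom-left — a diagonal reflection.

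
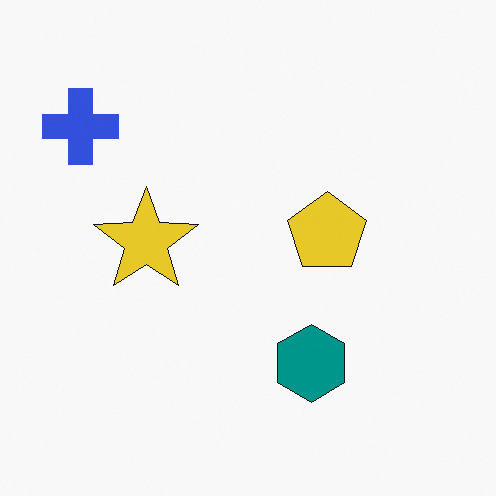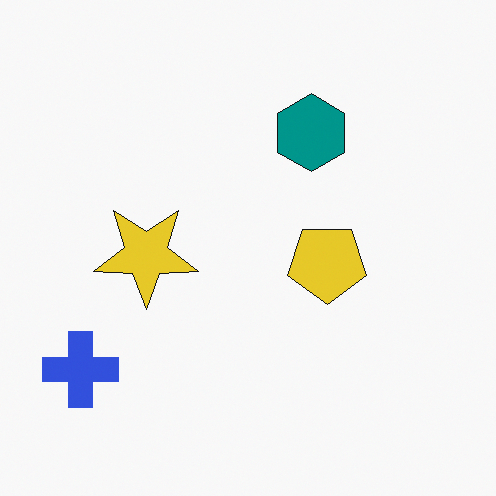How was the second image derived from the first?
The image was flipped vertically (top ↔ bottom).

The blue cross is in the top-left of the first image and the bottom-left of the second — shapes on opposite sides of the horizontal midline have swapped in a mirror flip.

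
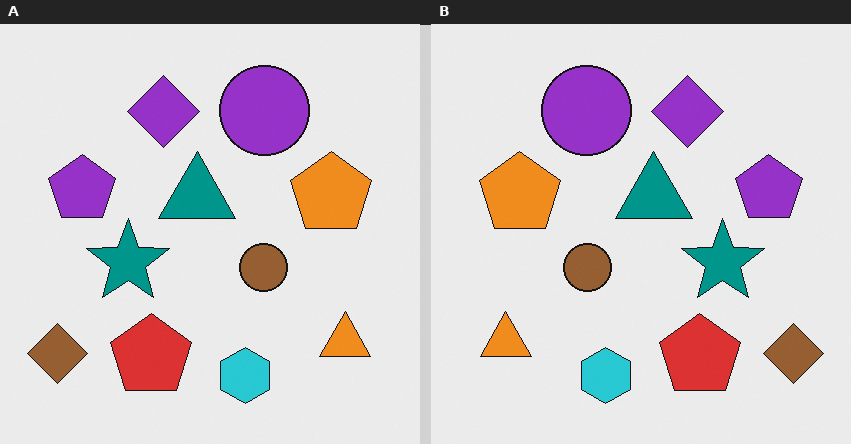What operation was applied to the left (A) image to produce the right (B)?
The transformation is: flipped horizontally (left ↔ right).

The brown diamond is in the bottom-left of the left (A) image and the bottom-right of the right (B) — shapes on opposite sides of the vertical midline have swapped in a mirror flip.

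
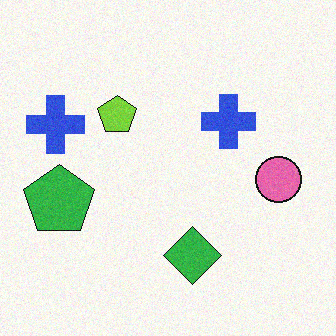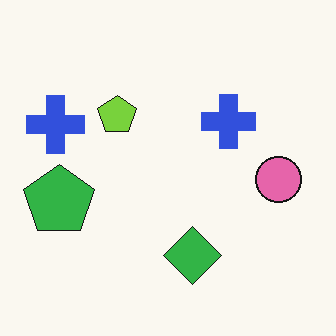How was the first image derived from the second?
The transformation is: degraded with a light layer of grain.

Random speckle covers the whole image, including the flat background.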